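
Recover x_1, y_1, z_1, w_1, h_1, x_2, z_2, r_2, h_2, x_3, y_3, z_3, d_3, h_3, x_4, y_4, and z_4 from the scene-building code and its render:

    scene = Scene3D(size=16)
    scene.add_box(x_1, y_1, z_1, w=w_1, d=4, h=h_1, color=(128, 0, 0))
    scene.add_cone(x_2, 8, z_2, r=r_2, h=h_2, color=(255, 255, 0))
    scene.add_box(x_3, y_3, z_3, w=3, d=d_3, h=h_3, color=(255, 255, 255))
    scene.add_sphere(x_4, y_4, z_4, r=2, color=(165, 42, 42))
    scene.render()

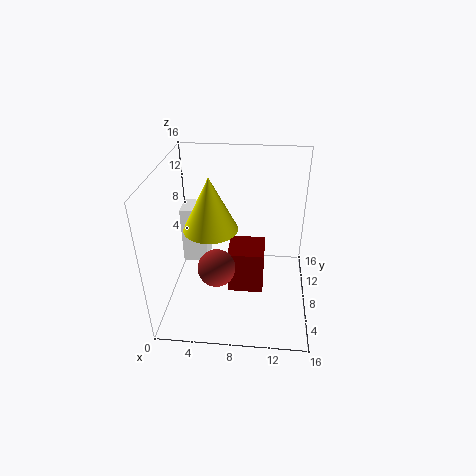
x_1 = 7, y_1 = 6, z_1 = 2, w_1 = 4, h_1 = 5, x_2 = 5, z_2 = 9, r_2 = 3, h_2 = 6, x_3 = 1, y_3 = 10, z_3 = 3, d_3 = 3, h_3 = 7, x_4 = 6, y_4 = 5, z_4 = 6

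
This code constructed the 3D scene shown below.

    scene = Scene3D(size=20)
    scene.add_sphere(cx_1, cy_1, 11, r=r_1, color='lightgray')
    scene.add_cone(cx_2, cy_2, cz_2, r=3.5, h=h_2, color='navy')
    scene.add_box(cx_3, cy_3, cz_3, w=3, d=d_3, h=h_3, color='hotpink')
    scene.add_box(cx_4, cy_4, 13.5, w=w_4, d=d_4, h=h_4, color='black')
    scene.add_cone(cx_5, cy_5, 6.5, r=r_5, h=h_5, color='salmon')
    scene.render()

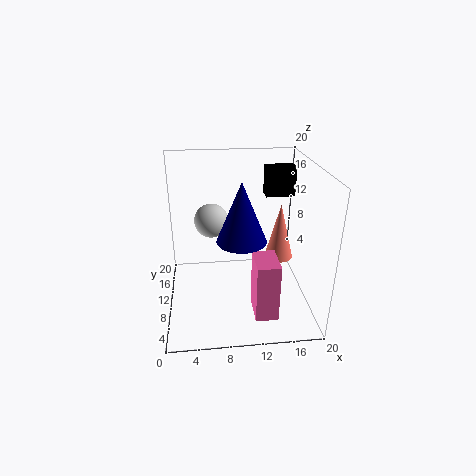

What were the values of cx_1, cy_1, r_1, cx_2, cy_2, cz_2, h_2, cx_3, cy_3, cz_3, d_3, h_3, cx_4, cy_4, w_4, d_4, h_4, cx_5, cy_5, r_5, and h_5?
cx_1 = 6.5
cy_1 = 14
r_1 = 2.5
cx_2 = 10.5
cy_2 = 10
cz_2 = 9.5
h_2 = 8.5
cx_3 = 11.5
cy_3 = 2.5
cz_3 = 1.5
d_3 = 4.5
h_3 = 8
cx_4 = 15
cy_4 = 16
w_4 = 4.5
d_4 = 2.5
h_4 = 4.5
cx_5 = 16
cy_5 = 10.5
r_5 = 2
h_5 = 8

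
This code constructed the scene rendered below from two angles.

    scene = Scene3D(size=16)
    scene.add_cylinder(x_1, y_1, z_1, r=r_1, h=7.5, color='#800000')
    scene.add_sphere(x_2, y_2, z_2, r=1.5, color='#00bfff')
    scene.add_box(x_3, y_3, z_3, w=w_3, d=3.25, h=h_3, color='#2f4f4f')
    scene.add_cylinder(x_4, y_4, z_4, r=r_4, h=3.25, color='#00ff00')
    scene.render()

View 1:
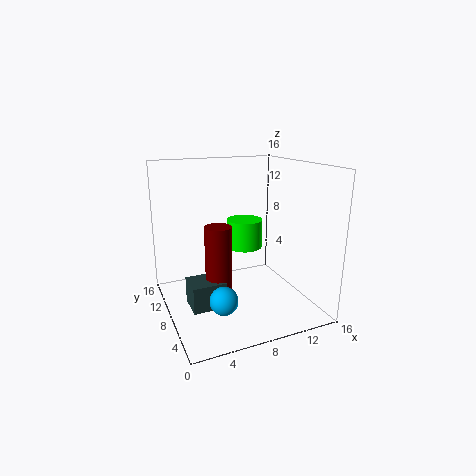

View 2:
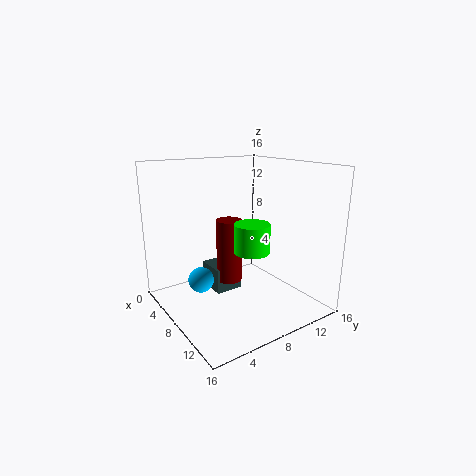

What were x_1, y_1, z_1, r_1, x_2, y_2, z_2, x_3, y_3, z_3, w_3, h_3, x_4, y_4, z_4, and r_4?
x_1 = 5.75; y_1 = 8.25; z_1 = 2; r_1 = 1.5; x_2 = 5; y_2 = 4.75; z_2 = 2.5; x_3 = 2.25; y_3 = 6.5; z_3 = 0.5; w_3 = 3.75; h_3 = 3; x_4 = 9.25; y_4 = 9; z_4 = 6.5; r_4 = 2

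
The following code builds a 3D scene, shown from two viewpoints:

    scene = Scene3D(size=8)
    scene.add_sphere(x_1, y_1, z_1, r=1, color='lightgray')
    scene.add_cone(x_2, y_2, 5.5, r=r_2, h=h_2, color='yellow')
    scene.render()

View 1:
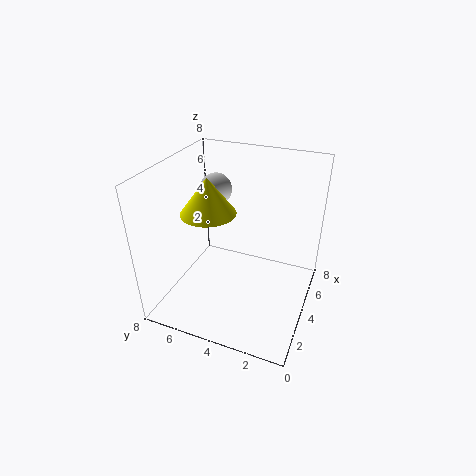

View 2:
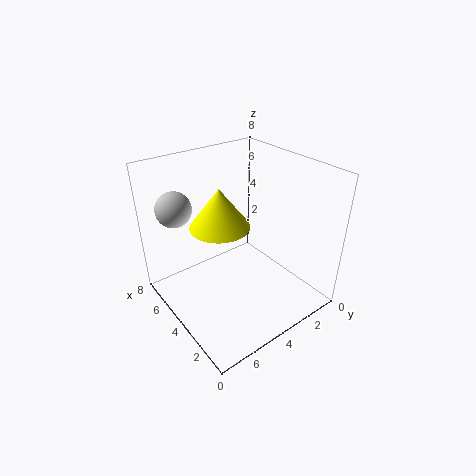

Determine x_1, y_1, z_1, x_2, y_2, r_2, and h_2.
x_1 = 6.5
y_1 = 6.5
z_1 = 5.5
x_2 = 3.5
y_2 = 5.5
r_2 = 1.5
h_2 = 2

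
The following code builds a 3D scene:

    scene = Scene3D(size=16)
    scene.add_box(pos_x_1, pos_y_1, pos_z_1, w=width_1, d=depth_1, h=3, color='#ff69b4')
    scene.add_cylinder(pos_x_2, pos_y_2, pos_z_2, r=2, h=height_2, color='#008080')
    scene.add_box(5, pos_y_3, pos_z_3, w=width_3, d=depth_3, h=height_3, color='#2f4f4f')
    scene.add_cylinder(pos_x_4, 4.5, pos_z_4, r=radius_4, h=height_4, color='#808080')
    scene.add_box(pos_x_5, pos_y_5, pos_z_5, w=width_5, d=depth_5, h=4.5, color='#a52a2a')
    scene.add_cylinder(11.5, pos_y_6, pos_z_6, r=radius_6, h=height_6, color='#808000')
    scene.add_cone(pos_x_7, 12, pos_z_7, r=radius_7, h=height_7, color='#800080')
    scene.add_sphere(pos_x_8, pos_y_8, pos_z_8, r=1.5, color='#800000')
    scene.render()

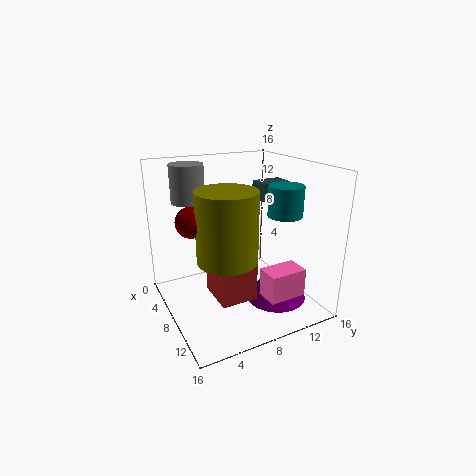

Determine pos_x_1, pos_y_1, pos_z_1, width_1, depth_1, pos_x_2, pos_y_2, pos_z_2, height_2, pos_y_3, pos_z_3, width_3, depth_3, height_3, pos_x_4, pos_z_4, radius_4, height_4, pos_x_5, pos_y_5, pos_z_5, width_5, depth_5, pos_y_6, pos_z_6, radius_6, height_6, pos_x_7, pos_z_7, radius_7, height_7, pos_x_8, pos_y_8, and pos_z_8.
pos_x_1 = 12; pos_y_1 = 8.5; pos_z_1 = 3; width_1 = 2.5; depth_1 = 4; pos_x_2 = 9; pos_y_2 = 13.5; pos_z_2 = 10; height_2 = 3.5; pos_y_3 = 11.5; pos_z_3 = 11.5; width_3 = 2.5; depth_3 = 3.5; height_3 = 2; pos_x_4 = 2; pos_z_4 = 11; radius_4 = 2; height_4 = 4.5; pos_x_5 = 7; pos_y_5 = 4.5; pos_z_5 = 2; width_5 = 4.5; depth_5 = 4; pos_y_6 = 5; pos_z_6 = 7.5; radius_6 = 3; height_6 = 7; pos_x_7 = 10; pos_z_7 = 0.5; radius_7 = 3.5; height_7 = 4; pos_x_8 = 10; pos_y_8 = 2; pos_z_8 = 11.5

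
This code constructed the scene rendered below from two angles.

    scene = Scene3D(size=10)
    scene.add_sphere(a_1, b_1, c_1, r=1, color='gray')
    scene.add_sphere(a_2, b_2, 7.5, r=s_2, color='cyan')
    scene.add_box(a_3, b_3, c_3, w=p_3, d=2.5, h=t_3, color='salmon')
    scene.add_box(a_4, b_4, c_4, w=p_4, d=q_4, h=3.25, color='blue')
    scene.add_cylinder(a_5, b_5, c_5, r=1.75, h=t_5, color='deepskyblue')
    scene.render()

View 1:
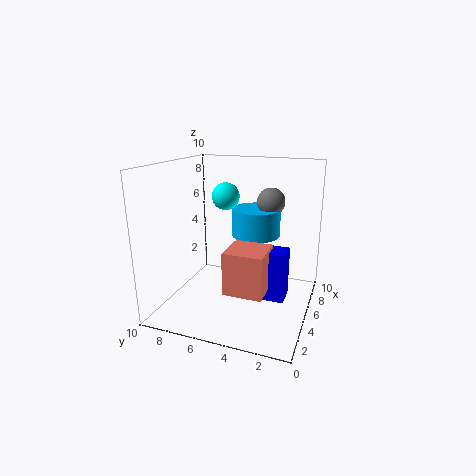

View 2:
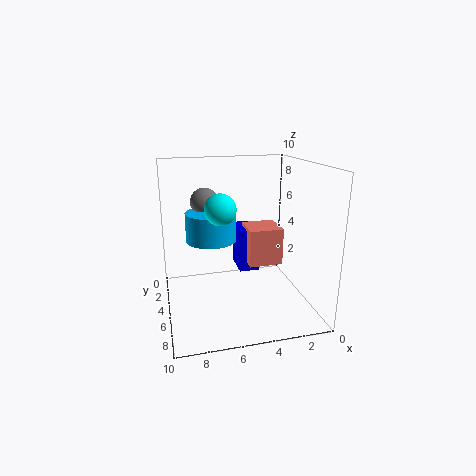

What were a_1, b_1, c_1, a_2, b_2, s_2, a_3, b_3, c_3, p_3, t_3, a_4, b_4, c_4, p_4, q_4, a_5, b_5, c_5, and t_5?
a_1 = 7; b_1 = 3.25; c_1 = 7.25; a_2 = 6.5; b_2 = 6.5; s_2 = 1; a_3 = 1.5; b_3 = 2.25; c_3 = 2.5; p_3 = 2.5; t_3 = 2.75; a_4 = 3; b_4 = 1.25; c_4 = 1.75; p_4 = 1.5; q_4 = 2.5; a_5 = 6.75; b_5 = 4.25; c_5 = 4.75; t_5 = 2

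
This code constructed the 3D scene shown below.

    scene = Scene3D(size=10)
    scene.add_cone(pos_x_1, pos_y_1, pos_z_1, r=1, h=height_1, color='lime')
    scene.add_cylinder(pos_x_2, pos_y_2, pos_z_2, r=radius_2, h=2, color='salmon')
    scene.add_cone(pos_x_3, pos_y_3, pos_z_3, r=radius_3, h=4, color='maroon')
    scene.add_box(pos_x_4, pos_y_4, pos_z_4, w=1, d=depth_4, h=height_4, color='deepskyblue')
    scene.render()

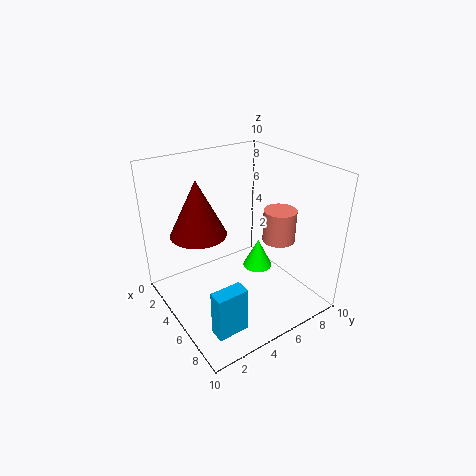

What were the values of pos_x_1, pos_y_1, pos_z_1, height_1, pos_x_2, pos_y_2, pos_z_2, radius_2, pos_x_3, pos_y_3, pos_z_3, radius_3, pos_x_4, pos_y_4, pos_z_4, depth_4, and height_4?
pos_x_1 = 6
pos_y_1 = 6
pos_z_1 = 3
height_1 = 2
pos_x_2 = 8
pos_y_2 = 6
pos_z_2 = 6
radius_2 = 1
pos_x_3 = 3
pos_y_3 = 3
pos_z_3 = 5
radius_3 = 2
pos_x_4 = 8
pos_y_4 = 1
pos_z_4 = 1
depth_4 = 2
height_4 = 3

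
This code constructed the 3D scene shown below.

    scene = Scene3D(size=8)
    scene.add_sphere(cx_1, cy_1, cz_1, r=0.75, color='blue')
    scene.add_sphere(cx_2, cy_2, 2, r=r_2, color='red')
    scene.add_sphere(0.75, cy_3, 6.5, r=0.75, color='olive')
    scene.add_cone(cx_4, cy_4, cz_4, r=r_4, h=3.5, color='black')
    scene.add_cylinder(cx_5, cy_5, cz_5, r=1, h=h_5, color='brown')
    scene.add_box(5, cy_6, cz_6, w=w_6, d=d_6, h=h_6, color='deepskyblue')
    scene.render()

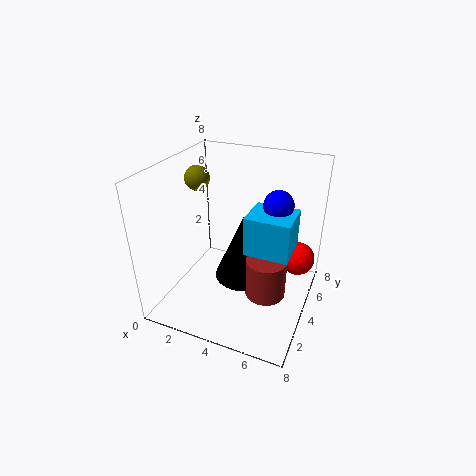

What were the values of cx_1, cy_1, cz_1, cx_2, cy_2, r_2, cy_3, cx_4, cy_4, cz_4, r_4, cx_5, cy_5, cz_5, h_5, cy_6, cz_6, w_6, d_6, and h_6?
cx_1 = 6.25, cy_1 = 3.75, cz_1 = 6.5, cx_2 = 7, cy_2 = 6.25, r_2 = 1, cy_3 = 5.5, cx_4 = 4.75, cy_4 = 3, cz_4 = 2.5, r_4 = 1.5, cx_5 = 6.25, cy_5 = 2.25, cz_5 = 2.25, h_5 = 2, cy_6 = 2.25, cz_6 = 4.25, w_6 = 2.25, d_6 = 2, h_6 = 2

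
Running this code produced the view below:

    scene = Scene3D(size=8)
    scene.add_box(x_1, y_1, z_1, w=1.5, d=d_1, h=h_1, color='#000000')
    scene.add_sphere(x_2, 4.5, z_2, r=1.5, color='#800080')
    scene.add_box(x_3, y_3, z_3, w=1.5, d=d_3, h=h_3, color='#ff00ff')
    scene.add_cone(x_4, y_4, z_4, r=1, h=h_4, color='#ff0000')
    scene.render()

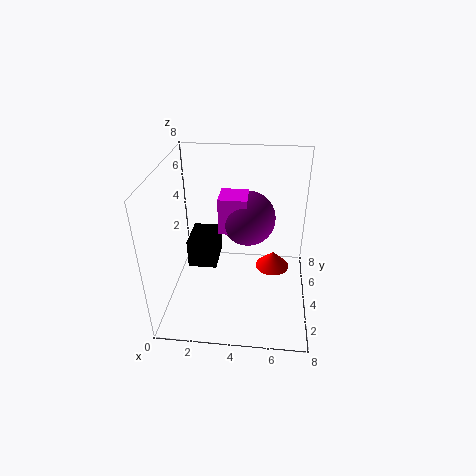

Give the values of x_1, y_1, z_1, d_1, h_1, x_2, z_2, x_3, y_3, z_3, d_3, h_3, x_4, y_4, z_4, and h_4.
x_1 = 1.5; y_1 = 2.5; z_1 = 3; d_1 = 2; h_1 = 1.5; x_2 = 4.5; z_2 = 5; x_3 = 3; y_3 = 3.5; z_3 = 4.5; d_3 = 1.5; h_3 = 2; x_4 = 6; y_4 = 5; z_4 = 1.5; h_4 = 1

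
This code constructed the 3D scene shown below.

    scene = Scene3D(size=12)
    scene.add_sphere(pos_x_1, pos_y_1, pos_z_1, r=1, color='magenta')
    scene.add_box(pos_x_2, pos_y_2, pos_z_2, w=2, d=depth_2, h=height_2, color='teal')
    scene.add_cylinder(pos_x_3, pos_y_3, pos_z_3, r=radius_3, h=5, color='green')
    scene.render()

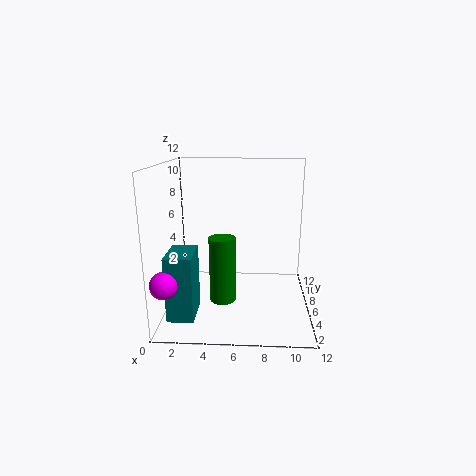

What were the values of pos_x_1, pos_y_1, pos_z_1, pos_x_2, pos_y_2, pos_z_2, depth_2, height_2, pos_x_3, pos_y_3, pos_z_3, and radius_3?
pos_x_1 = 1, pos_y_1 = 1, pos_z_1 = 4, pos_x_2 = 1, pos_y_2 = 1, pos_z_2 = 1, depth_2 = 3, height_2 = 5, pos_x_3 = 5, pos_y_3 = 3, pos_z_3 = 2, radius_3 = 1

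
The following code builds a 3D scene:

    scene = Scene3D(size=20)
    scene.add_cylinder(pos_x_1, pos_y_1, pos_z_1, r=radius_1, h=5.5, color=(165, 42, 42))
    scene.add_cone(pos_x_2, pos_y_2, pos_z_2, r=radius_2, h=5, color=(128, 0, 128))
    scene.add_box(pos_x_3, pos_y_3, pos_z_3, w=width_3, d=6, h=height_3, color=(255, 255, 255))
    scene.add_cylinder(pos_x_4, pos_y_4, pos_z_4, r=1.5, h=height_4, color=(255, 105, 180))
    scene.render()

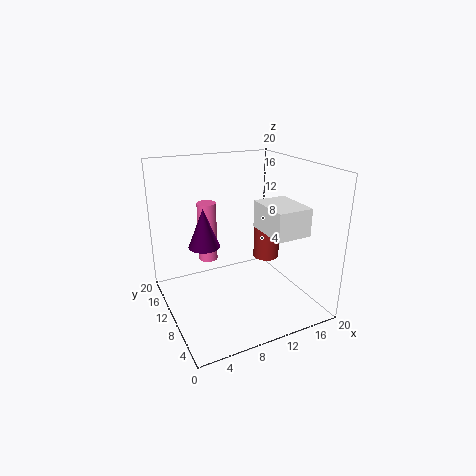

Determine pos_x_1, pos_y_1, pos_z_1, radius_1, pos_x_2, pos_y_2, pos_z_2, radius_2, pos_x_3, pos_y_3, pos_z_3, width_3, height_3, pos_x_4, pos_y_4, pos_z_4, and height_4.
pos_x_1 = 16.5; pos_y_1 = 13; pos_z_1 = 4.5; radius_1 = 2; pos_x_2 = 4.5; pos_y_2 = 8.5; pos_z_2 = 10.5; radius_2 = 2; pos_x_3 = 11; pos_y_3 = 1.5; pos_z_3 = 12.5; width_3 = 4.5; height_3 = 3.5; pos_x_4 = 8.5; pos_y_4 = 18; pos_z_4 = 3.5; height_4 = 9.5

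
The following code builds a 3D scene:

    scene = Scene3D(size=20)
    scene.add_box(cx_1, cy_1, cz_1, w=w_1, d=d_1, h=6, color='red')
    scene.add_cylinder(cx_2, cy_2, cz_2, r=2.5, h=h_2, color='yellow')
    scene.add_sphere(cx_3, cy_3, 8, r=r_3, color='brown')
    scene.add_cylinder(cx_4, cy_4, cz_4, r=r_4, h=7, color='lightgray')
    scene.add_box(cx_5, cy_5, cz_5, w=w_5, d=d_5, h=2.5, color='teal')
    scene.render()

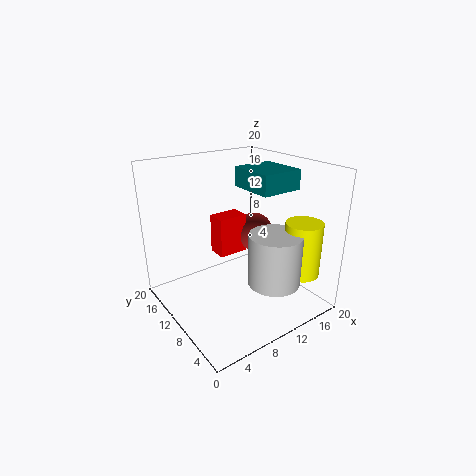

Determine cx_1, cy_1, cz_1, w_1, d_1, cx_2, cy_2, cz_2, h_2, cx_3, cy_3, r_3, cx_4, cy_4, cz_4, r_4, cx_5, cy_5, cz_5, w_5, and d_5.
cx_1 = 9.5, cy_1 = 13.5, cz_1 = 5.5, w_1 = 4.5, d_1 = 3, cx_2 = 16, cy_2 = 3.5, cz_2 = 5.5, h_2 = 7.5, cx_3 = 16, cy_3 = 14, r_3 = 3, cx_4 = 12, cy_4 = 4.5, cz_4 = 5, r_4 = 3.5, cx_5 = 9.5, cy_5 = 4, cz_5 = 17.5, w_5 = 5.5, d_5 = 6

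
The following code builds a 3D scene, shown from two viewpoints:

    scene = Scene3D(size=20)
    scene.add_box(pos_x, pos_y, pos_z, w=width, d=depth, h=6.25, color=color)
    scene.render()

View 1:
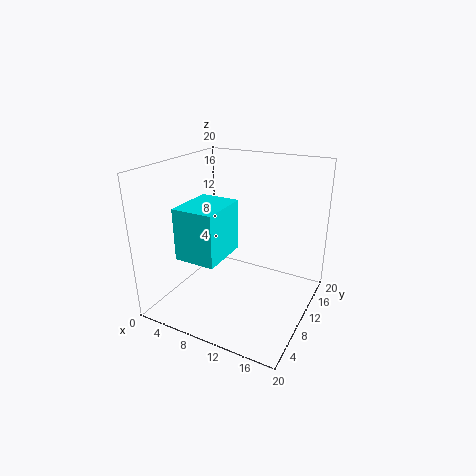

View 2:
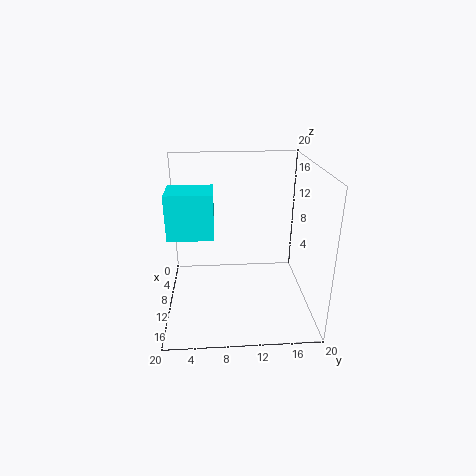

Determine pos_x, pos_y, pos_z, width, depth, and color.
pos_x = 6.75; pos_y = 0.5; pos_z = 10.5; width = 5; depth = 6.25; color = 'cyan'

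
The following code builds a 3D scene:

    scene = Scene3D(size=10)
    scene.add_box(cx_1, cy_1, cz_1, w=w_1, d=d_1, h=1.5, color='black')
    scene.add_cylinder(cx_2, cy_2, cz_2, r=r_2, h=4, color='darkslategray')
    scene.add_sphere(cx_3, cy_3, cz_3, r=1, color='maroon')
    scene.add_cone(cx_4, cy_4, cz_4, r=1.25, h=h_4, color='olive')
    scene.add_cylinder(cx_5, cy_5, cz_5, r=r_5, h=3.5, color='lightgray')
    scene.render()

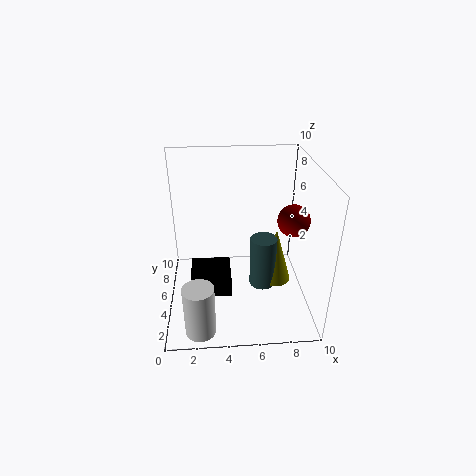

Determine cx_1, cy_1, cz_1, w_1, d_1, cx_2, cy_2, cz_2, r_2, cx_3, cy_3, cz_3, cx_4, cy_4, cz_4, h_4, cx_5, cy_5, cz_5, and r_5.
cx_1 = 1.5
cy_1 = 4.5
cz_1 = 0.25
w_1 = 3
d_1 = 3
cx_2 = 7
cy_2 = 6
cz_2 = 0.25
r_2 = 1
cx_3 = 8.25
cy_3 = 3
cz_3 = 7.25
cx_4 = 8
cy_4 = 6.25
cz_4 = 0.5
h_4 = 4.25
cx_5 = 2.25
cy_5 = 1.25
cz_5 = 0.25
r_5 = 1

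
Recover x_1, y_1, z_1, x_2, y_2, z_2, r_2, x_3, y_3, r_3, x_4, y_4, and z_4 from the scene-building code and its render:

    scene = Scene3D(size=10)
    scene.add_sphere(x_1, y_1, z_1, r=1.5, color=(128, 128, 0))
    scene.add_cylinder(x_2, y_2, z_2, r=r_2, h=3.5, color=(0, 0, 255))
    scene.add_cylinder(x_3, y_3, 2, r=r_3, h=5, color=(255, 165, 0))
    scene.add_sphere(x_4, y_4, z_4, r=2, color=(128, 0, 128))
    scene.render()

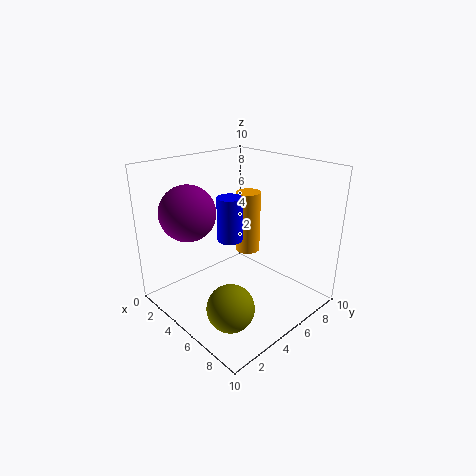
x_1 = 7.5; y_1 = 2; z_1 = 2; x_2 = 2.5; y_2 = 6.5; z_2 = 3.5; r_2 = 1; x_3 = 2.5; y_3 = 8.5; r_3 = 1; x_4 = 2; y_4 = 3; z_4 = 6.5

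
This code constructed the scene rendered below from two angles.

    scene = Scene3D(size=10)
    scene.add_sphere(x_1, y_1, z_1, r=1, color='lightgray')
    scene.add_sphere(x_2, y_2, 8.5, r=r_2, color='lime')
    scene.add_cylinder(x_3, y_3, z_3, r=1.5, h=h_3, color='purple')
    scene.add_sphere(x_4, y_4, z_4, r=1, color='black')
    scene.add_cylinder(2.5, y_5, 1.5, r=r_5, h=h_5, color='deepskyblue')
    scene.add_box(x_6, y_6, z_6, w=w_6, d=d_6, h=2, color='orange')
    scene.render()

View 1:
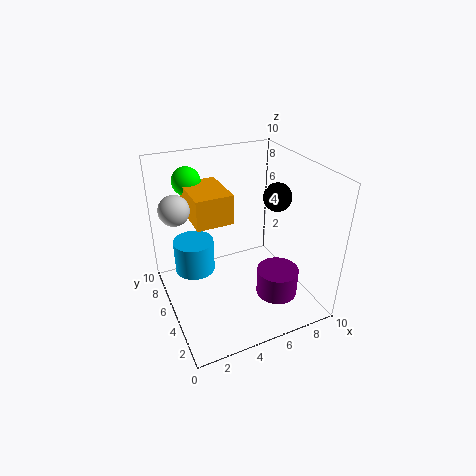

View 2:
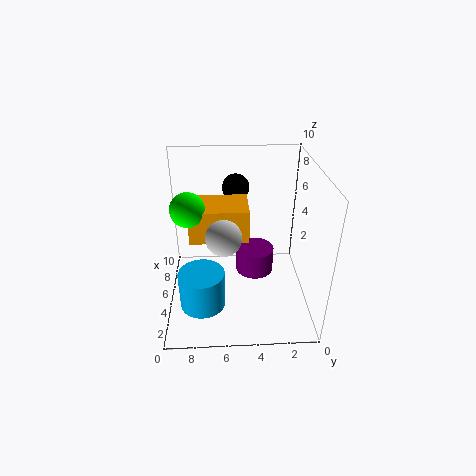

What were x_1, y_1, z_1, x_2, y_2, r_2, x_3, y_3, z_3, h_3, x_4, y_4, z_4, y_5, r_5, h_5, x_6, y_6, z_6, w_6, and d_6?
x_1 = 1, y_1 = 6, z_1 = 7.5, x_2 = 2.5, y_2 = 8, r_2 = 1, x_3 = 7.5, y_3 = 3.5, z_3 = 0.5, h_3 = 2, x_4 = 8, y_4 = 5, z_4 = 7.5, y_5 = 7.5, r_5 = 1.5, h_5 = 2.5, x_6 = 2, y_6 = 4.5, z_6 = 6.5, w_6 = 2.5, d_6 = 3.5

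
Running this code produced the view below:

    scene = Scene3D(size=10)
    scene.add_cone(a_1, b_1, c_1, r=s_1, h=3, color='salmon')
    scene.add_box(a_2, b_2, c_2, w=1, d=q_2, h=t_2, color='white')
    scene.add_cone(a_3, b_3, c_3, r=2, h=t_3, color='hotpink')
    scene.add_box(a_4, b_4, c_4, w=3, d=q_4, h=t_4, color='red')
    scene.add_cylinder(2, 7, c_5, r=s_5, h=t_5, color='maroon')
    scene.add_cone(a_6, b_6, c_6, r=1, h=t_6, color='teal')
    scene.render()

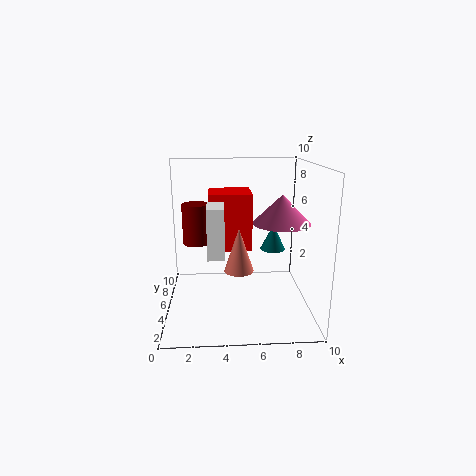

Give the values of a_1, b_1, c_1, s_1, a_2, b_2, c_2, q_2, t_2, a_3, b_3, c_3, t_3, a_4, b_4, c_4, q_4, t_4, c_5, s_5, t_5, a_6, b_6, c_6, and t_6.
a_1 = 5; b_1 = 4; c_1 = 3; s_1 = 1; a_2 = 3; b_2 = 1; c_2 = 5; q_2 = 2; t_2 = 3; a_3 = 8; b_3 = 5; c_3 = 6; t_3 = 2; a_4 = 3; b_4 = 5; c_4 = 4; q_4 = 3; t_4 = 4; c_5 = 4; s_5 = 1; t_5 = 3; a_6 = 8; b_6 = 8; c_6 = 3; t_6 = 2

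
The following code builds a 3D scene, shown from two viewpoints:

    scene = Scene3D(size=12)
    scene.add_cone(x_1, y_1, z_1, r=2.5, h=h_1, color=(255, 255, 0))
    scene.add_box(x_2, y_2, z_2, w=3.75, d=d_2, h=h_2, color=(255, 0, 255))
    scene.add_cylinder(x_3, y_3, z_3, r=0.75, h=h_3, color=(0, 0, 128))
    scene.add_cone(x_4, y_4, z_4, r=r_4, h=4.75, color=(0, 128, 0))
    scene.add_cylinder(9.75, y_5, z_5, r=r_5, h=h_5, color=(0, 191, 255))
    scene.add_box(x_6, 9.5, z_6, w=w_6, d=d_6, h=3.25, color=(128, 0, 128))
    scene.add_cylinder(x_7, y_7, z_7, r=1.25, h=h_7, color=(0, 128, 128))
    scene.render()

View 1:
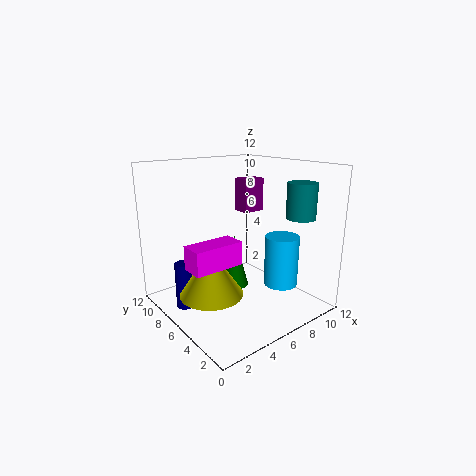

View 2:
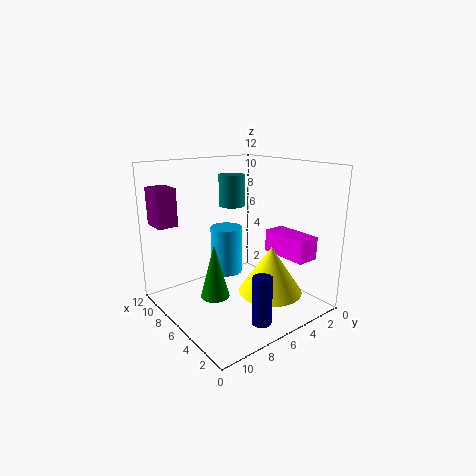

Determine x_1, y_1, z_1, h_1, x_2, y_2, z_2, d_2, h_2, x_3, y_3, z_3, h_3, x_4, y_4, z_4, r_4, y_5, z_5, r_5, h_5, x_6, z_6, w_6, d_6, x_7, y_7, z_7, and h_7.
x_1 = 2.75
y_1 = 5.25
z_1 = 2.25
h_1 = 3.75
x_2 = 0.25
y_2 = 3
z_2 = 5.25
d_2 = 1.75
h_2 = 1.75
x_3 = 1.5
y_3 = 7.25
z_3 = 0.75
h_3 = 3.75
x_4 = 7
y_4 = 7.75
z_4 = 0.75
r_4 = 1.25
y_5 = 4.5
z_5 = 1.25
r_5 = 1.5
h_5 = 4.5
x_6 = 9.75
z_6 = 6.75
w_6 = 2.25
d_6 = 1.75
x_7 = 10.5
y_7 = 3.25
z_7 = 7.5
h_7 = 3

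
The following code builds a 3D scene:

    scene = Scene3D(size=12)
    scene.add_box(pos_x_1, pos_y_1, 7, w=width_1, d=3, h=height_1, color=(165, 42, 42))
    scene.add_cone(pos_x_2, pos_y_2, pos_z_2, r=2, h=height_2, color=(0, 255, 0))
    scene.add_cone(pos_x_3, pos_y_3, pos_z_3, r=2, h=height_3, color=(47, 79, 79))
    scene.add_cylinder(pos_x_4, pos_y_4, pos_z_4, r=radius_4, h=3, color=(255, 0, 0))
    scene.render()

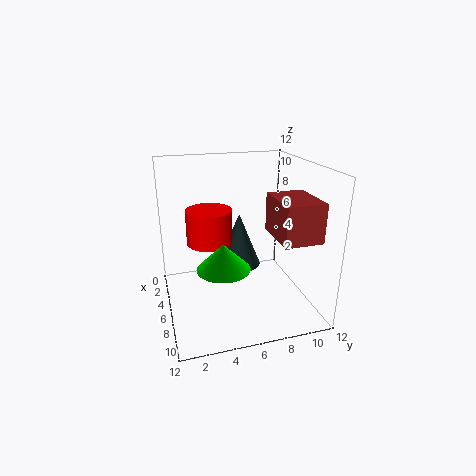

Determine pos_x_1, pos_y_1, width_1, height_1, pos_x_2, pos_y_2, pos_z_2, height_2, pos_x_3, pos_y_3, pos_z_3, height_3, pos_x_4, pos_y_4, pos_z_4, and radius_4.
pos_x_1 = 7, pos_y_1 = 8, width_1 = 4, height_1 = 3, pos_x_2 = 9, pos_y_2 = 4, pos_z_2 = 5, height_2 = 2, pos_x_3 = 3, pos_y_3 = 7, pos_z_3 = 2, height_3 = 5, pos_x_4 = 4, pos_y_4 = 4, pos_z_4 = 5, radius_4 = 2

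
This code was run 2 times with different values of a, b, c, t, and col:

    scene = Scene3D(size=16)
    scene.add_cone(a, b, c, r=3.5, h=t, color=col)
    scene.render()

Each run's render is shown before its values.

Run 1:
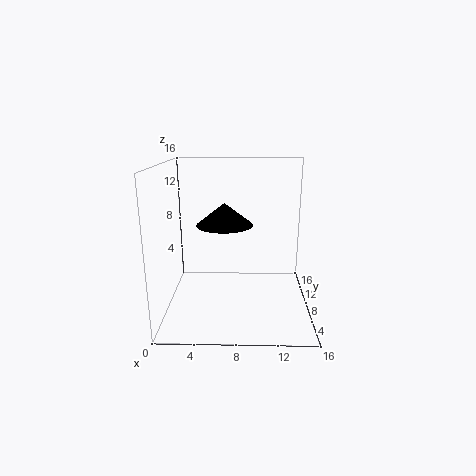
a = 6.25, b = 12.25, c = 8.25, t = 2.75, col = 'black'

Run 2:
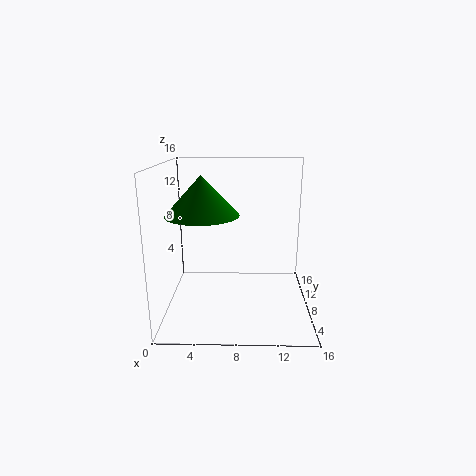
a = 4.75, b = 3.5, c = 11.75, t = 3.75, col = 'green'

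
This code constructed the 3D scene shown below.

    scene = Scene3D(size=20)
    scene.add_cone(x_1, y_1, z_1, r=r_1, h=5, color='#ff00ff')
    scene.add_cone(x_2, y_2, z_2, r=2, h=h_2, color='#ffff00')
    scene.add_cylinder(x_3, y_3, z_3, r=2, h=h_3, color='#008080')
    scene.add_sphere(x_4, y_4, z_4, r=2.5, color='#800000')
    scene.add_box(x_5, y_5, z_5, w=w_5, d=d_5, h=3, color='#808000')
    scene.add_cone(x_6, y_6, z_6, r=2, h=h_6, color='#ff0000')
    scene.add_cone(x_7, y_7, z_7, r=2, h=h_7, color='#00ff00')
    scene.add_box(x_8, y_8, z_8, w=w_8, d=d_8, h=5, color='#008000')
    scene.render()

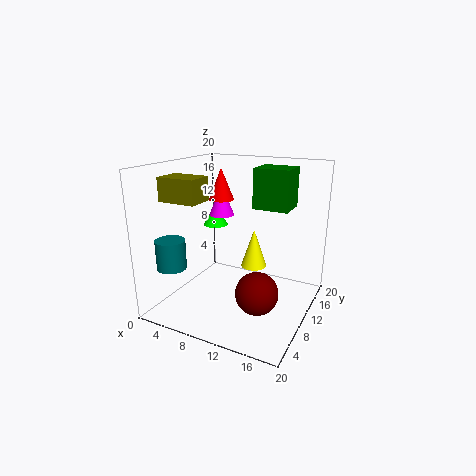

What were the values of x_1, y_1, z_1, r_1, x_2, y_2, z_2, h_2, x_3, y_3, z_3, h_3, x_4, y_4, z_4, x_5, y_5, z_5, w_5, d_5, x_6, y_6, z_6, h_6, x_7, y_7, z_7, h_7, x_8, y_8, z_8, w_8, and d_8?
x_1 = 4
y_1 = 16
z_1 = 11
r_1 = 2
x_2 = 10
y_2 = 15.5
z_2 = 3.5
h_2 = 6
x_3 = 3
y_3 = 4
z_3 = 6.5
h_3 = 4
x_4 = 16
y_4 = 3
z_4 = 6.5
x_5 = 3
y_5 = 2.5
z_5 = 16
w_5 = 5
d_5 = 3.5
x_6 = 4
y_6 = 16
z_6 = 13.5
h_6 = 5
x_7 = 2.5
y_7 = 16.5
z_7 = 9
h_7 = 3.5
x_8 = 13
y_8 = 8
z_8 = 15
w_8 = 4.5
d_8 = 4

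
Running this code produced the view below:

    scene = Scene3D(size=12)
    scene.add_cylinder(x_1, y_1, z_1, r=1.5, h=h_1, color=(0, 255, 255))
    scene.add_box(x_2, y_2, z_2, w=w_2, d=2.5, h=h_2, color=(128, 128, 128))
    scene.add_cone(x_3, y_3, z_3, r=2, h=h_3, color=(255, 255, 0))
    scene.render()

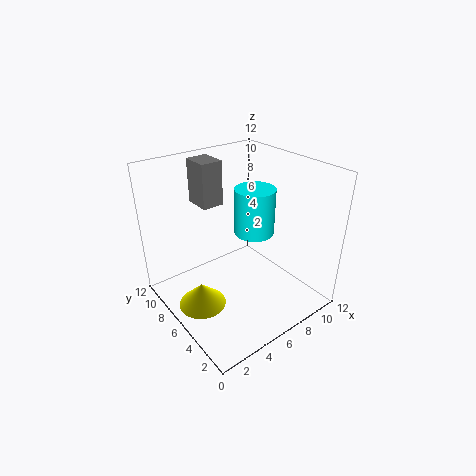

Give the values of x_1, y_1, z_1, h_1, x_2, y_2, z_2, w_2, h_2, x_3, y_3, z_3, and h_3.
x_1 = 6
y_1 = 4
z_1 = 7.5
h_1 = 3.5
x_2 = 5
y_2 = 9.5
z_2 = 7.5
w_2 = 2
h_2 = 4
x_3 = 2.5
y_3 = 6.5
z_3 = 0.5
h_3 = 2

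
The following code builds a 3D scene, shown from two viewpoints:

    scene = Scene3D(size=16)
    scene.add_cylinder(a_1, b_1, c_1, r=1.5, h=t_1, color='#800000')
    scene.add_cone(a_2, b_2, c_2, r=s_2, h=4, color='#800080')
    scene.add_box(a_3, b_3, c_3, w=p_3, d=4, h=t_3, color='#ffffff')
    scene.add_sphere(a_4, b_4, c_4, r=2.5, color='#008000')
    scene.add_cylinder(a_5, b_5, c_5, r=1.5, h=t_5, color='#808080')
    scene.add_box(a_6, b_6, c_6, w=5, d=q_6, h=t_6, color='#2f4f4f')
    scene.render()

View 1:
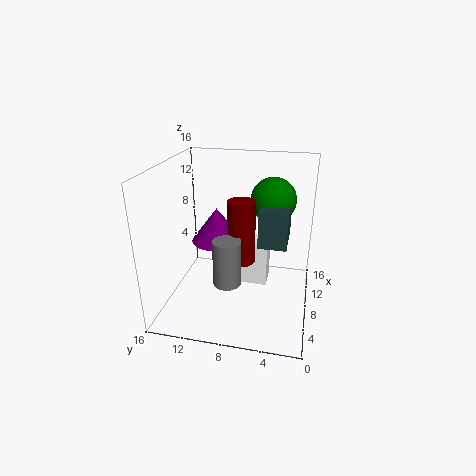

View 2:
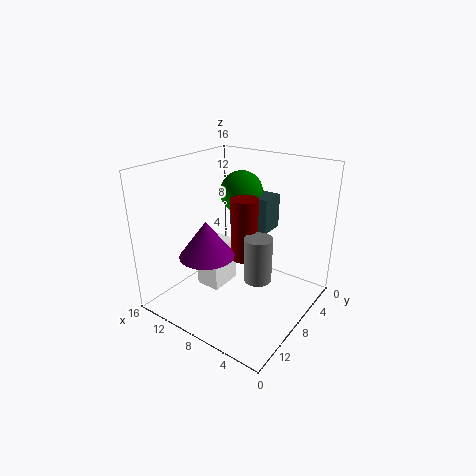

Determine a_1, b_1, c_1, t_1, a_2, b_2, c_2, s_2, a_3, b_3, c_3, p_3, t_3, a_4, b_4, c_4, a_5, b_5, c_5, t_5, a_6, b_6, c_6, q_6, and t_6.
a_1 = 7.5, b_1 = 7.5, c_1 = 5.5, t_1 = 7, a_2 = 10, b_2 = 11, c_2 = 6.5, s_2 = 3, a_3 = 10.5, b_3 = 5, c_3 = 0.5, p_3 = 3, t_3 = 5.5, a_4 = 10, b_4 = 4.5, c_4 = 12, a_5 = 5, b_5 = 8.5, c_5 = 4, t_5 = 5, a_6 = 6, b_6 = 2.5, c_6 = 8, q_6 = 3, t_6 = 4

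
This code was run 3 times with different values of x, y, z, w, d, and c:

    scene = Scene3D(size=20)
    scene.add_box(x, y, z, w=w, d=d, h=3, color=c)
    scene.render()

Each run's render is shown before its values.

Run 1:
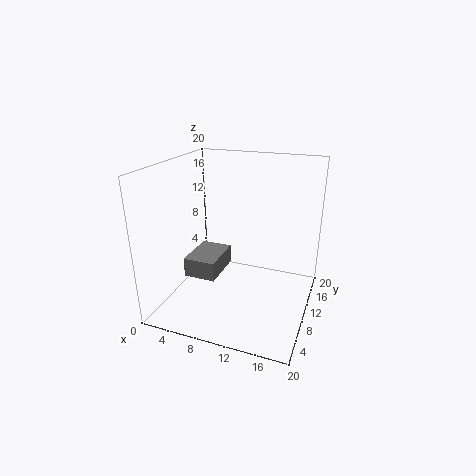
x = 1
y = 10
z = 2
w = 5
d = 7
c = 'gray'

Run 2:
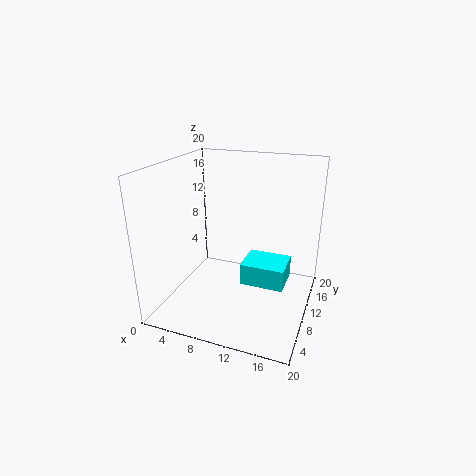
x = 11
y = 8
z = 4
w = 6
d = 5
c = 'cyan'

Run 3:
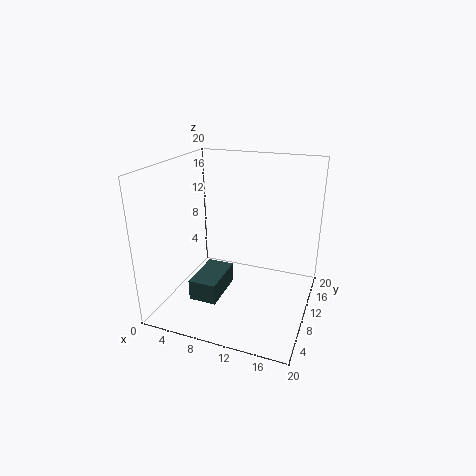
x = 4
y = 6
z = 1
w = 4
d = 7
c = 'darkslategray'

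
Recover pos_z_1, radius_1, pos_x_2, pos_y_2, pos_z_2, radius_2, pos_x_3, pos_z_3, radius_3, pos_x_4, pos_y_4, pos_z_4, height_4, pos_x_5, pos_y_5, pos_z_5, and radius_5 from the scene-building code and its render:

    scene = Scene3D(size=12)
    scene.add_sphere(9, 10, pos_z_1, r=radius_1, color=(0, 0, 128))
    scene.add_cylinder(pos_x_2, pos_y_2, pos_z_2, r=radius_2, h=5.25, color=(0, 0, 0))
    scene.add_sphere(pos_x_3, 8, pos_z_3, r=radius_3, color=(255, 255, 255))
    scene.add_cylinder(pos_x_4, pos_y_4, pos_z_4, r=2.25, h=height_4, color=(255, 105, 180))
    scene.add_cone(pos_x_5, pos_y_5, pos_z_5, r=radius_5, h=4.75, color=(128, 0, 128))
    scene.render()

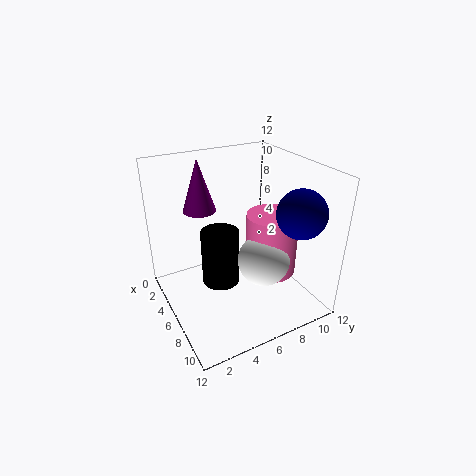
pos_z_1 = 8.5
radius_1 = 2
pos_x_2 = 3.5
pos_y_2 = 5.5
pos_z_2 = 0.25
radius_2 = 1.75
pos_x_3 = 7
pos_z_3 = 3.75
radius_3 = 2.25
pos_x_4 = 6.25
pos_y_4 = 9.25
pos_z_4 = 2
height_4 = 5.5
pos_x_5 = 1.5
pos_y_5 = 4.5
pos_z_5 = 7
radius_5 = 1.5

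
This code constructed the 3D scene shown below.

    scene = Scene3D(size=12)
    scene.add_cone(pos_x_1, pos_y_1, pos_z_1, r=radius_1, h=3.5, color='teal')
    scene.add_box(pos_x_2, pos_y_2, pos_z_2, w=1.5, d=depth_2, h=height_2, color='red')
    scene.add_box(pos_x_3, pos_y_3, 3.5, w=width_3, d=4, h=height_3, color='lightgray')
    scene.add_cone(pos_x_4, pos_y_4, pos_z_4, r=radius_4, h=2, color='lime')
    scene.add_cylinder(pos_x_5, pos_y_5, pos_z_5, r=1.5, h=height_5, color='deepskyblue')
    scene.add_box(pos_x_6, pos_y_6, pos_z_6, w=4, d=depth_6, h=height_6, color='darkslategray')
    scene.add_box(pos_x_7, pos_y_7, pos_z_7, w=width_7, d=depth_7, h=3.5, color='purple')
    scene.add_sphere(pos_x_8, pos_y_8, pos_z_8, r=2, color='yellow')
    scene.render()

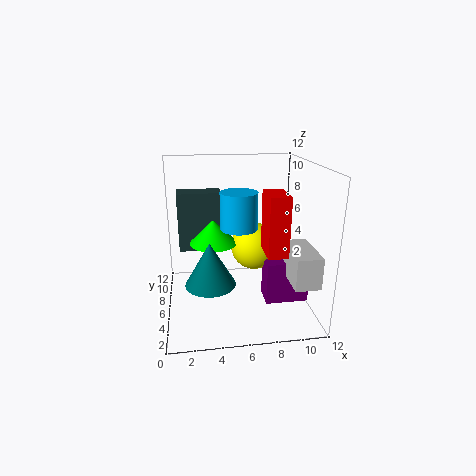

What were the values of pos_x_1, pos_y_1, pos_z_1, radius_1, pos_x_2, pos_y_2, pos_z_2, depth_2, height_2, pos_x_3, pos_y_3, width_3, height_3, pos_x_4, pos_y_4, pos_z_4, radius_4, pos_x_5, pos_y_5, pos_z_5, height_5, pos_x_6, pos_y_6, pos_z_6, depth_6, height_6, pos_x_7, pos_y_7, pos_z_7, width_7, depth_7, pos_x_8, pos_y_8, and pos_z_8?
pos_x_1 = 3.5
pos_y_1 = 4
pos_z_1 = 3
radius_1 = 2
pos_x_2 = 7.5
pos_y_2 = 1.5
pos_z_2 = 6
depth_2 = 2.5
height_2 = 4.5
pos_x_3 = 9.5
pos_y_3 = 1
width_3 = 2
height_3 = 2.5
pos_x_4 = 4
pos_y_4 = 6.5
pos_z_4 = 5.5
radius_4 = 2
pos_x_5 = 6
pos_y_5 = 5.5
pos_z_5 = 7
height_5 = 3
pos_x_6 = 1
pos_y_6 = 9.5
pos_z_6 = 3.5
depth_6 = 2
height_6 = 5.5
pos_x_7 = 8
pos_y_7 = 3.5
pos_z_7 = 1
width_7 = 3.5
depth_7 = 2
pos_x_8 = 7.5
pos_y_8 = 6.5
pos_z_8 = 5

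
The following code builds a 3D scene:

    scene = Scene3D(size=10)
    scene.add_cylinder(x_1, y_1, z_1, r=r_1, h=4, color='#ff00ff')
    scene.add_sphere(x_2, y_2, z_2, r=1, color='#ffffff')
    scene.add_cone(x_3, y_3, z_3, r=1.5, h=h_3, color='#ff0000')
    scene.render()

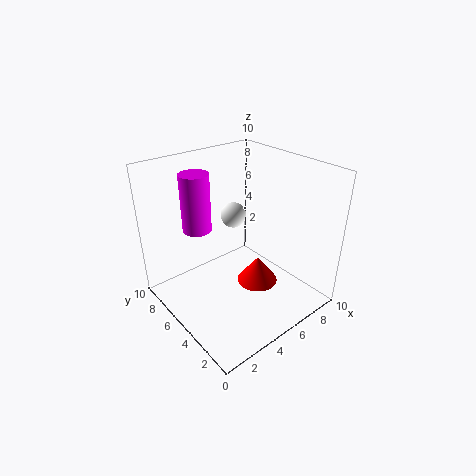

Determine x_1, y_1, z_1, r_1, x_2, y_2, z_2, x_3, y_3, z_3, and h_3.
x_1 = 3
y_1 = 7
z_1 = 5.5
r_1 = 1
x_2 = 7
y_2 = 8
z_2 = 5
x_3 = 6.5
y_3 = 4.5
z_3 = 1
h_3 = 2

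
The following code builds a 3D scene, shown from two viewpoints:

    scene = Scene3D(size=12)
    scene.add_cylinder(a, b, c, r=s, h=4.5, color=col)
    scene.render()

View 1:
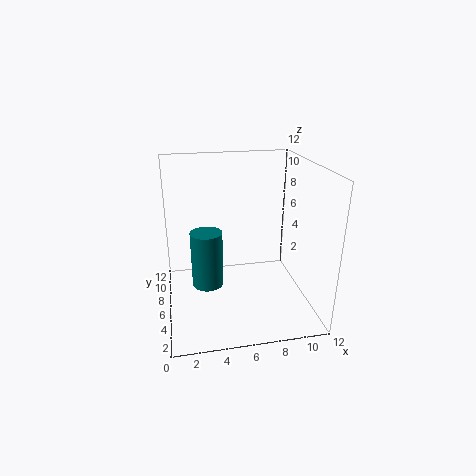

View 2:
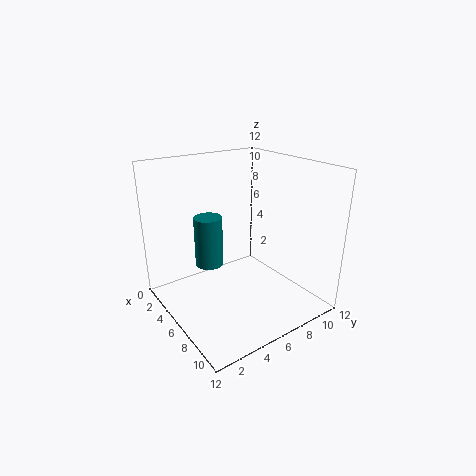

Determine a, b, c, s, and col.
a = 3.25, b = 4.75, c = 2.75, s = 1.25, col = 'teal'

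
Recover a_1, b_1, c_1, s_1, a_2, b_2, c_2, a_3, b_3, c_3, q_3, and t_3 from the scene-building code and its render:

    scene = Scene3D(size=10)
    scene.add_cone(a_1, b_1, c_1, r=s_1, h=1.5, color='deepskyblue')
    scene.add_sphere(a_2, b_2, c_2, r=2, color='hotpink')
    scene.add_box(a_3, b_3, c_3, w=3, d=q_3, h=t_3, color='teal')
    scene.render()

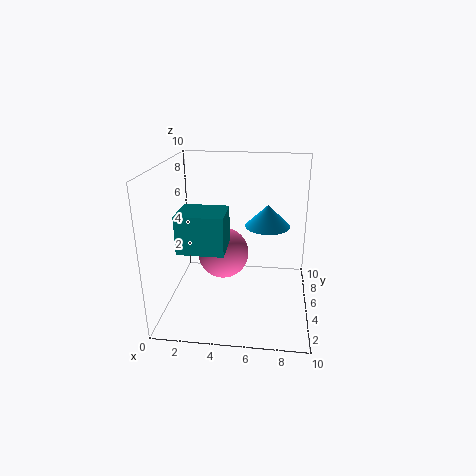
a_1 = 7, b_1 = 5, c_1 = 6, s_1 = 1.5, a_2 = 3.5, b_2 = 7.5, c_2 = 2.5, a_3 = 1.5, b_3 = 2, c_3 = 5, q_3 = 2.5, t_3 = 2.5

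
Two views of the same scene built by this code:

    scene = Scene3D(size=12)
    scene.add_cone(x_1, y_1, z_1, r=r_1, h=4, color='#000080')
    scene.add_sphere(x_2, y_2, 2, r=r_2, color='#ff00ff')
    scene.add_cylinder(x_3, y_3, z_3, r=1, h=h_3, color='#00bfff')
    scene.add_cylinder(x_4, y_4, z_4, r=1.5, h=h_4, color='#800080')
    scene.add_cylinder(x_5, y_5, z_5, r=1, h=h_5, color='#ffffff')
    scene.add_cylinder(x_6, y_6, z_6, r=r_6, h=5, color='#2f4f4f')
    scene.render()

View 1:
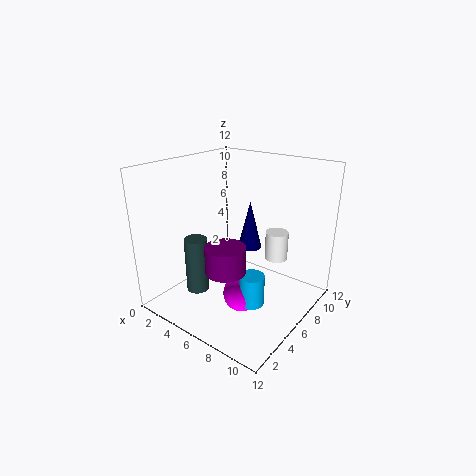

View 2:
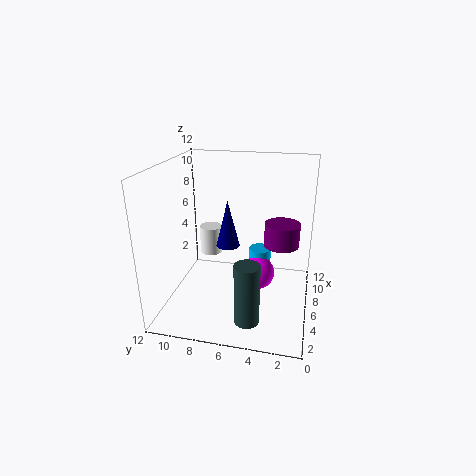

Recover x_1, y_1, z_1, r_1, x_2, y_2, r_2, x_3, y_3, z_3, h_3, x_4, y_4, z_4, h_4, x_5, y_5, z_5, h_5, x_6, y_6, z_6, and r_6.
x_1 = 6.5
y_1 = 7
z_1 = 5
r_1 = 1
x_2 = 7.5
y_2 = 4.5
r_2 = 1.5
x_3 = 8.5
y_3 = 4.5
z_3 = 1.5
h_3 = 2.5
x_4 = 7.5
y_4 = 2.5
z_4 = 5
h_4 = 2
x_5 = 8
y_5 = 9
z_5 = 3.5
h_5 = 2.5
x_6 = 2.5
y_6 = 4.5
z_6 = 0.5
r_6 = 1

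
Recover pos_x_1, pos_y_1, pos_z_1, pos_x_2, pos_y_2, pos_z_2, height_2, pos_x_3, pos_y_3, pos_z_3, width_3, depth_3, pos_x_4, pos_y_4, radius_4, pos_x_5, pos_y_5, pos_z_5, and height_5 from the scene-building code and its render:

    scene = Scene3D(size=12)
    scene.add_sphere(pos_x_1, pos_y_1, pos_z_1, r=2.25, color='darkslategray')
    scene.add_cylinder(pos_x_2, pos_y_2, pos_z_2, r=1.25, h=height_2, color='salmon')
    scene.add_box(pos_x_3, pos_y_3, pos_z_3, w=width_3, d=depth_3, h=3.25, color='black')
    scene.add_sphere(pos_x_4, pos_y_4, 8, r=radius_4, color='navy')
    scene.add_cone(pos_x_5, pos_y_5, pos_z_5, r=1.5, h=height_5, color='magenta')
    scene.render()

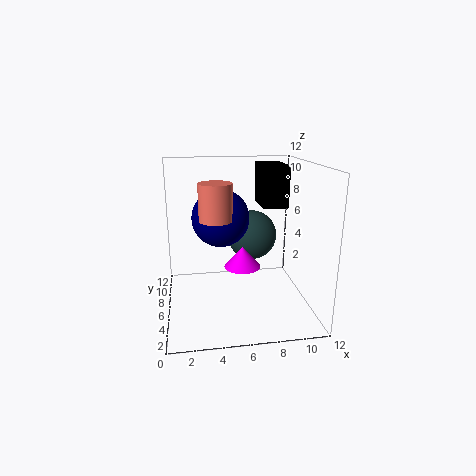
pos_x_1 = 7.75
pos_y_1 = 8.75
pos_z_1 = 5.25
pos_x_2 = 4
pos_y_2 = 3.75
pos_z_2 = 8.25
height_2 = 2.75
pos_x_3 = 7.75
pos_y_3 = 4.5
pos_z_3 = 8.75
width_3 = 2
depth_3 = 3.25
pos_x_4 = 4.5
pos_y_4 = 5.25
radius_4 = 2.25
pos_x_5 = 6.25
pos_y_5 = 5.25
pos_z_5 = 3.75
height_5 = 1.75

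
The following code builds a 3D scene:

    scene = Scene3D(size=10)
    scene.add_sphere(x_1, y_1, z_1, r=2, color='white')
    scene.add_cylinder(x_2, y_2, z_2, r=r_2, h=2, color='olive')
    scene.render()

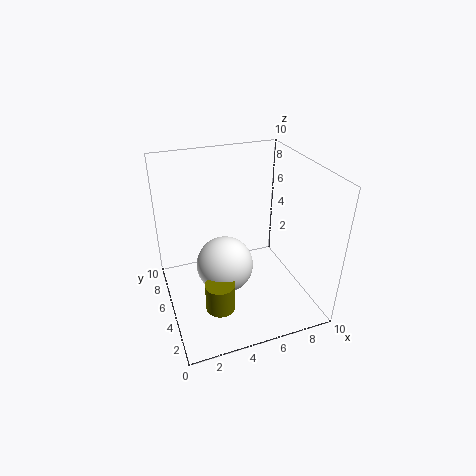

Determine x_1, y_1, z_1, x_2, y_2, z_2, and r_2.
x_1 = 4; y_1 = 5; z_1 = 3; x_2 = 3; y_2 = 3; z_2 = 1; r_2 = 1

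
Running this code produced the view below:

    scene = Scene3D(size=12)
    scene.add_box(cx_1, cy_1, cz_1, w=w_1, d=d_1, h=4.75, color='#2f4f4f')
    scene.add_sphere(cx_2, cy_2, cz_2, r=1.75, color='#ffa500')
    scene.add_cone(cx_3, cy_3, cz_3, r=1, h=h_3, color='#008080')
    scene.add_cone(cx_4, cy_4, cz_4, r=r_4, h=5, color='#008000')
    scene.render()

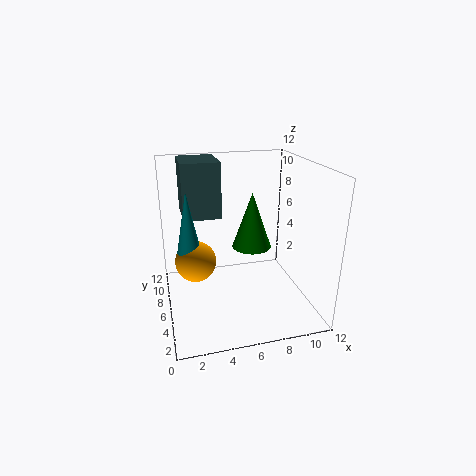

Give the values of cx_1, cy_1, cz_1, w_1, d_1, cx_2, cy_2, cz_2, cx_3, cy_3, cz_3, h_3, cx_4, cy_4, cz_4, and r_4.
cx_1 = 1.75, cy_1 = 7.5, cz_1 = 7.25, w_1 = 3.25, d_1 = 4, cx_2 = 2.5, cy_2 = 7, cz_2 = 3.75, cx_3 = 2, cy_3 = 7, cz_3 = 4.75, h_3 = 5.25, cx_4 = 7.75, cy_4 = 7.75, cz_4 = 4.25, r_4 = 1.75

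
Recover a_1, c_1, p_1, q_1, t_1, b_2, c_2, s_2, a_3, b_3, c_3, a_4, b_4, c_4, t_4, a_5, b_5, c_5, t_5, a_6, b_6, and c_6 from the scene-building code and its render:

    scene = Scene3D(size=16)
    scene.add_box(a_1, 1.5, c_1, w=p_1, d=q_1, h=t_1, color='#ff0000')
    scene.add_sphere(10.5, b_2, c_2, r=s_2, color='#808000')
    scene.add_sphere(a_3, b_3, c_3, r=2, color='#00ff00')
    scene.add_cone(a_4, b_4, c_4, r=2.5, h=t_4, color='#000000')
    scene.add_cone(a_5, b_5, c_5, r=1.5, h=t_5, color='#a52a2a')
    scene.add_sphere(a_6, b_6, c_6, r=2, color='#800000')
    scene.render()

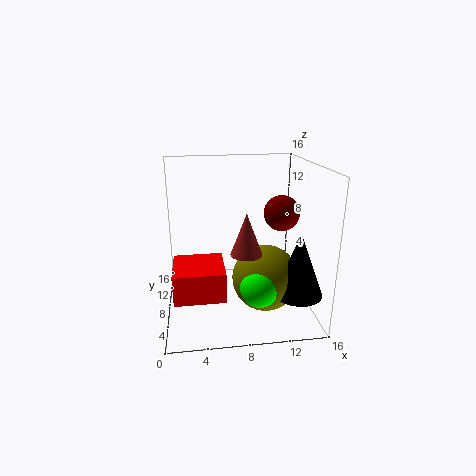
a_1 = 1; c_1 = 4; p_1 = 5; q_1 = 5; t_1 = 3; b_2 = 5; c_2 = 4.5; s_2 = 3.5; a_3 = 9.5; b_3 = 3; c_3 = 4.5; a_4 = 13.5; b_4 = 3; c_4 = 3.5; t_4 = 6.5; a_5 = 8; b_5 = 2.5; c_5 = 8.5; t_5 = 4; a_6 = 13; b_6 = 8.5; c_6 = 10.5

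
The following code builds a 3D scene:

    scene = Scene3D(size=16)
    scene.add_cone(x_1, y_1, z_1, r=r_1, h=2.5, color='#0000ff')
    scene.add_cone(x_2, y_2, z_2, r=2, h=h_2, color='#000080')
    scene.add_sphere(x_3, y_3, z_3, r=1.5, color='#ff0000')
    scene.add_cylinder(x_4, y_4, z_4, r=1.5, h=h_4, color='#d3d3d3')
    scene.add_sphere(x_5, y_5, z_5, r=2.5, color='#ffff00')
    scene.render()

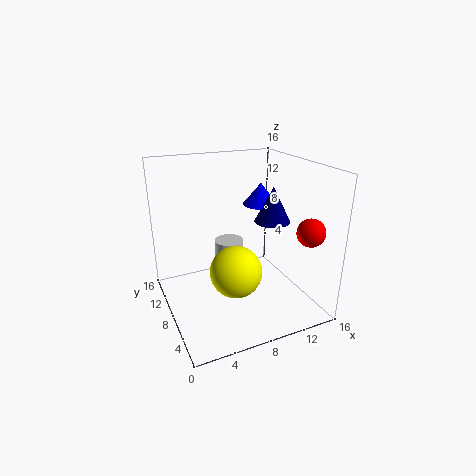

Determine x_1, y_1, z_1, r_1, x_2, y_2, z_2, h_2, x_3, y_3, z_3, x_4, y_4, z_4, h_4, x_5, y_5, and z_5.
x_1 = 11.5
y_1 = 9.5
z_1 = 11
r_1 = 2
x_2 = 12
y_2 = 7.5
z_2 = 9.5
h_2 = 4
x_3 = 14
y_3 = 3
z_3 = 9.5
x_4 = 6.5
y_4 = 7
z_4 = 6
h_4 = 2.5
x_5 = 5.5
y_5 = 3
z_5 = 7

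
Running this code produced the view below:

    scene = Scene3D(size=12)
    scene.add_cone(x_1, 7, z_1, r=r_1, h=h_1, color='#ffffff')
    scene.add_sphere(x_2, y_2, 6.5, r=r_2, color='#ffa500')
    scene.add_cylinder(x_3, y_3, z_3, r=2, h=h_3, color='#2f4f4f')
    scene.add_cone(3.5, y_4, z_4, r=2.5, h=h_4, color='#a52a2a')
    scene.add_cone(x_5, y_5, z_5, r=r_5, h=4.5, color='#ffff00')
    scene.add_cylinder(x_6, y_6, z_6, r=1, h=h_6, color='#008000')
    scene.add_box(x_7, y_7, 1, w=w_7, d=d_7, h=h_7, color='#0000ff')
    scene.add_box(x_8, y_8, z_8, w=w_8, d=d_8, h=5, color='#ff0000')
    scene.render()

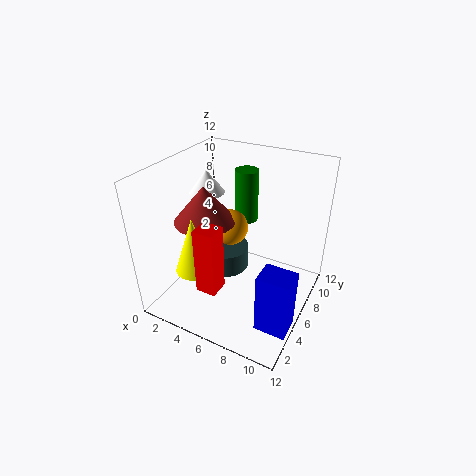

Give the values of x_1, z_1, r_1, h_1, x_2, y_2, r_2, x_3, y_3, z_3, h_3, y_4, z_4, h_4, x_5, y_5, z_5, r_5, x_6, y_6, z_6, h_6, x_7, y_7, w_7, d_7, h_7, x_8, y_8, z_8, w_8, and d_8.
x_1 = 2.5
z_1 = 9
r_1 = 1.5
h_1 = 2
x_2 = 5
y_2 = 6.5
r_2 = 1.5
x_3 = 4.5
y_3 = 6.5
z_3 = 2.5
h_3 = 2
y_4 = 5
z_4 = 7.5
h_4 = 3
x_5 = 4
y_5 = 2.5
z_5 = 4.5
r_5 = 1.5
x_6 = 5.5
y_6 = 8.5
z_6 = 6.5
h_6 = 4.5
x_7 = 9.5
y_7 = 2
w_7 = 2.5
d_7 = 2
h_7 = 5
x_8 = 5.5
y_8 = 0.5
z_8 = 4.5
w_8 = 1.5
d_8 = 1.5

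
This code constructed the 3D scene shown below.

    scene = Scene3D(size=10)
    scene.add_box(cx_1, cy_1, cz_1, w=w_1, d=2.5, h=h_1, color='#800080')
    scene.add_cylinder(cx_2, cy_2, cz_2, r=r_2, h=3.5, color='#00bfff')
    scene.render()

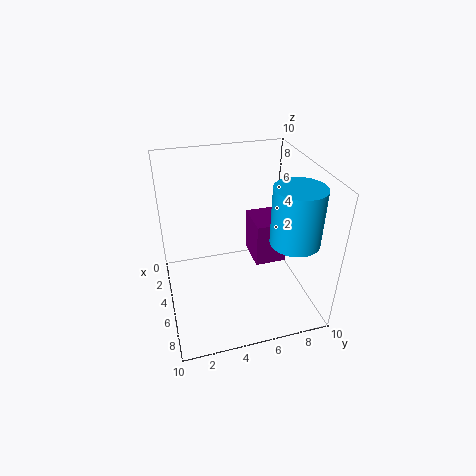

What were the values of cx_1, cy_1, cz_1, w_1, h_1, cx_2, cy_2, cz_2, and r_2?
cx_1 = 0.5; cy_1 = 7; cz_1 = 1; w_1 = 3; h_1 = 3.5; cx_2 = 8.5; cy_2 = 7.5; cz_2 = 6.5; r_2 = 1.5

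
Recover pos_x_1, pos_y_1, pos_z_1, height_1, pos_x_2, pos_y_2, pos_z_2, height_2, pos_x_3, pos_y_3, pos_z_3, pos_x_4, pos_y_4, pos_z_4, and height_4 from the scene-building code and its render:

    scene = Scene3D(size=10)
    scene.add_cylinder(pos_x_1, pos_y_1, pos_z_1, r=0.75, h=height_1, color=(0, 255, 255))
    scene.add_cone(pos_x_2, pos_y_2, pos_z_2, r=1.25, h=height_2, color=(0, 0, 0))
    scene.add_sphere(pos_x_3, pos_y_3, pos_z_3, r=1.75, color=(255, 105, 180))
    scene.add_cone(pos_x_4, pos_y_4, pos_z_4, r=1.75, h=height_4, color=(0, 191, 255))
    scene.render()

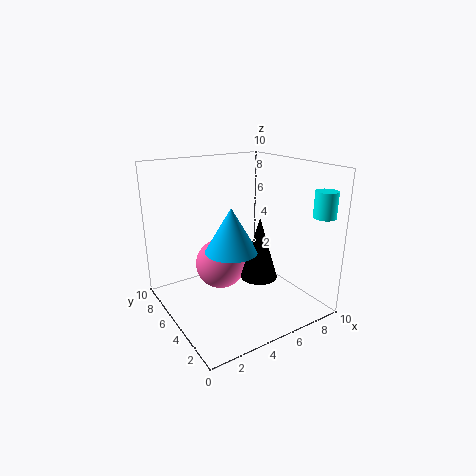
pos_x_1 = 9.25, pos_y_1 = 1.25, pos_z_1 = 6.75, height_1 = 1.75, pos_x_2 = 5.75, pos_y_2 = 3.5, pos_z_2 = 2.5, height_2 = 4.25, pos_x_3 = 4, pos_y_3 = 5.75, pos_z_3 = 3, pos_x_4 = 4, pos_y_4 = 4.25, pos_z_4 = 4.5, height_4 = 3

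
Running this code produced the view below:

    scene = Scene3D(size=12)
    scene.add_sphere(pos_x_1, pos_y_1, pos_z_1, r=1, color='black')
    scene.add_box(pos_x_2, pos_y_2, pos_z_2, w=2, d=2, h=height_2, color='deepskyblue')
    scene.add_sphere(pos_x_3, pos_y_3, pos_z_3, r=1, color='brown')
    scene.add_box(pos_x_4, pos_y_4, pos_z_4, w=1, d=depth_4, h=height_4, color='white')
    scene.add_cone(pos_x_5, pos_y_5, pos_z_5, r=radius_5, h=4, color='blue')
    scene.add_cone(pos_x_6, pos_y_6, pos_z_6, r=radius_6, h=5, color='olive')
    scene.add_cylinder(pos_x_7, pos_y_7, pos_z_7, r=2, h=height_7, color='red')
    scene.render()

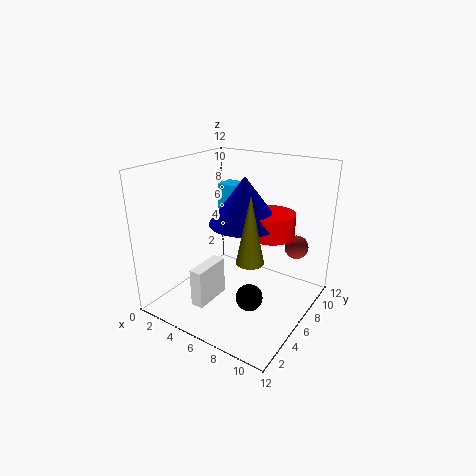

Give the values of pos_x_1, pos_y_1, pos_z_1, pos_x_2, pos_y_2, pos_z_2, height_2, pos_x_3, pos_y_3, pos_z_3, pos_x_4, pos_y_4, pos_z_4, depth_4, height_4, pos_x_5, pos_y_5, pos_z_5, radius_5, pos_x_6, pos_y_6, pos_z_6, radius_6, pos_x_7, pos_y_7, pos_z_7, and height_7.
pos_x_1 = 9; pos_y_1 = 3; pos_z_1 = 3; pos_x_2 = 1; pos_y_2 = 10; pos_z_2 = 6; height_2 = 3; pos_x_3 = 10; pos_y_3 = 9; pos_z_3 = 5; pos_x_4 = 5; pos_y_4 = 1; pos_z_4 = 2; depth_4 = 3; height_4 = 3; pos_x_5 = 6; pos_y_5 = 7; pos_z_5 = 7; radius_5 = 3; pos_x_6 = 9; pos_y_6 = 3; pos_z_6 = 6; radius_6 = 1; pos_x_7 = 8; pos_y_7 = 8; pos_z_7 = 6; height_7 = 2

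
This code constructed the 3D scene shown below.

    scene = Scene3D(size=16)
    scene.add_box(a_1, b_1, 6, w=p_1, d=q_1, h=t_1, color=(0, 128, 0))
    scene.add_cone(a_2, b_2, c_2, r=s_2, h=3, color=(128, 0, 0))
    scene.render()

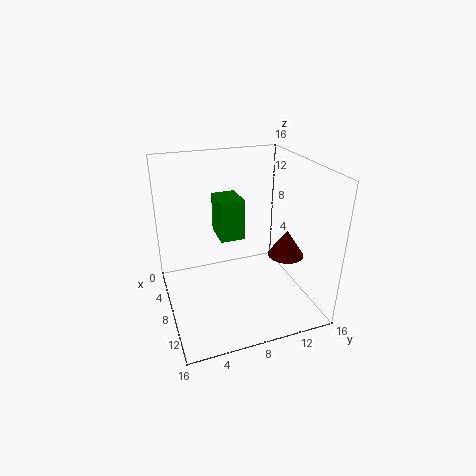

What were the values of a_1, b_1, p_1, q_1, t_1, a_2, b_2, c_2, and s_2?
a_1 = 1
b_1 = 7
p_1 = 4
q_1 = 3
t_1 = 5
a_2 = 10
b_2 = 13
c_2 = 6
s_2 = 2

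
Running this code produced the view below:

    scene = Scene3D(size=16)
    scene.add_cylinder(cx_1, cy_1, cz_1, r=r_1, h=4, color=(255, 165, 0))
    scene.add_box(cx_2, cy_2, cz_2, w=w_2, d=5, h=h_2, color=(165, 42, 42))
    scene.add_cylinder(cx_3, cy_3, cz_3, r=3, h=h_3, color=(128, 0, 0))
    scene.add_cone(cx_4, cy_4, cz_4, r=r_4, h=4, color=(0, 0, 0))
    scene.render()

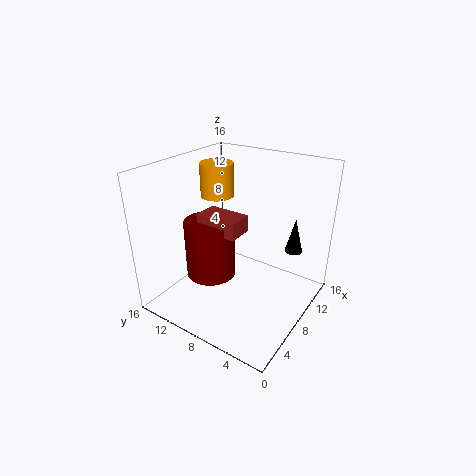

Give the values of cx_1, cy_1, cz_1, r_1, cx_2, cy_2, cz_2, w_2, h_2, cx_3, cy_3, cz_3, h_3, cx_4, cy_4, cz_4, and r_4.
cx_1 = 11
cy_1 = 13
cz_1 = 11
r_1 = 2
cx_2 = 7
cy_2 = 8
cz_2 = 8
w_2 = 3
h_2 = 2
cx_3 = 8
cy_3 = 12
cz_3 = 2
h_3 = 7
cx_4 = 12
cy_4 = 3
cz_4 = 6
r_4 = 1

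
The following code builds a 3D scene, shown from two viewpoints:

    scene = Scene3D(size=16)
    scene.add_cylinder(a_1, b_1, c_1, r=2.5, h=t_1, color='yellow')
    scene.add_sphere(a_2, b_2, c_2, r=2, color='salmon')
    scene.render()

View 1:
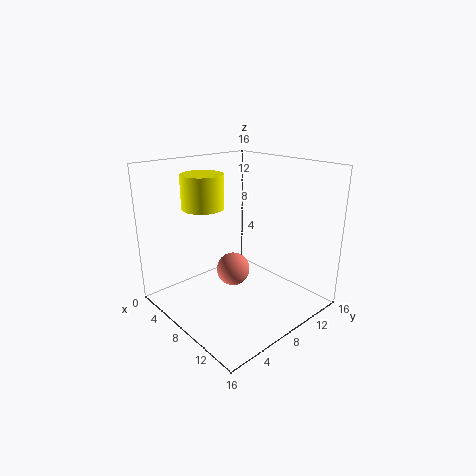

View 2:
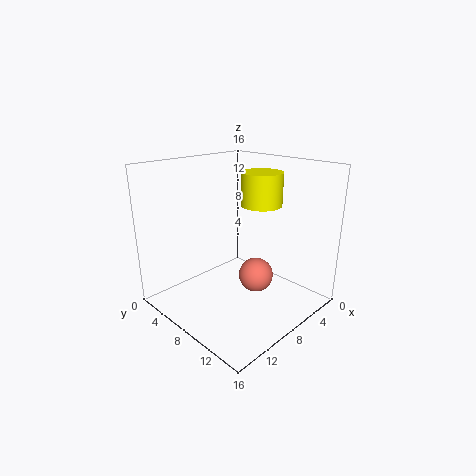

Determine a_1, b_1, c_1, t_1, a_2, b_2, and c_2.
a_1 = 3; b_1 = 7; c_1 = 10.5; t_1 = 4; a_2 = 6; b_2 = 9; c_2 = 3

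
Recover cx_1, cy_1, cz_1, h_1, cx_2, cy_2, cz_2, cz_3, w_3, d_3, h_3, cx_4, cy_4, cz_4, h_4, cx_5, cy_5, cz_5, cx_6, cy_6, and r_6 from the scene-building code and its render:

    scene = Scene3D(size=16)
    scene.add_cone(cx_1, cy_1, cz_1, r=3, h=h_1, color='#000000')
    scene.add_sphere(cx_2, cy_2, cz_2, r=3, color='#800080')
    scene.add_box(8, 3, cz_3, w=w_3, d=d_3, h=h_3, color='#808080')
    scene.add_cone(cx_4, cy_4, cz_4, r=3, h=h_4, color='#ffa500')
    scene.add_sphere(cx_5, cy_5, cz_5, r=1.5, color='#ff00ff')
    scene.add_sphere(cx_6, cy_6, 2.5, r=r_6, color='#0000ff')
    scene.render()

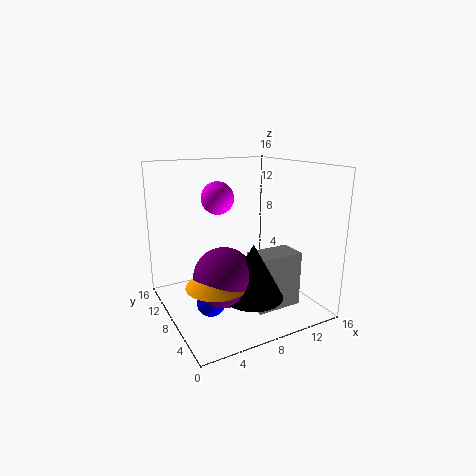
cx_1 = 7, cy_1 = 3, cz_1 = 3.5, h_1 = 5.5, cx_2 = 4.5, cy_2 = 4.5, cz_2 = 5.5, cz_3 = 1, w_3 = 5, d_3 = 3, h_3 = 6, cx_4 = 3.5, cy_4 = 4, cz_4 = 5, h_4 = 2.5, cx_5 = 4, cy_5 = 4.5, cz_5 = 13.5, cx_6 = 3.5, cy_6 = 5.5, r_6 = 1.5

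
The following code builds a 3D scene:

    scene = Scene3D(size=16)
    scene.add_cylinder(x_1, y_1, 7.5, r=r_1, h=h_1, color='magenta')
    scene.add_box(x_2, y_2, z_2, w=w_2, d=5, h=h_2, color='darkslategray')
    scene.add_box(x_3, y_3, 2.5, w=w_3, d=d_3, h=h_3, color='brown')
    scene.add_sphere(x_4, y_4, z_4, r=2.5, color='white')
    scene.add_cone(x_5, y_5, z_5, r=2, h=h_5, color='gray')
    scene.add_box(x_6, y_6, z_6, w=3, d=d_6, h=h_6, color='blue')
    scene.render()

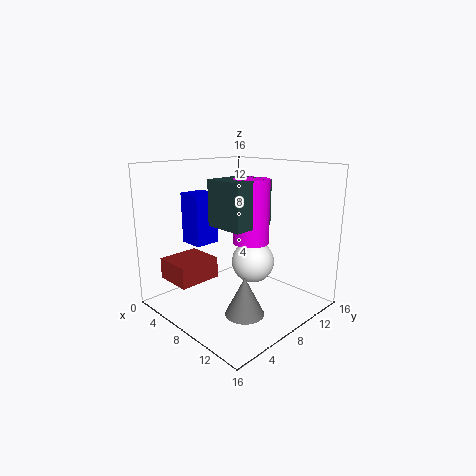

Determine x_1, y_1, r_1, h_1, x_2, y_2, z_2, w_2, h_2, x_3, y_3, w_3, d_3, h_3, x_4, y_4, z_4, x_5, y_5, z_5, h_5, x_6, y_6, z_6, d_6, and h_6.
x_1 = 9
y_1 = 9
r_1 = 2
h_1 = 7
x_2 = 6
y_2 = 5.5
z_2 = 9.5
w_2 = 4.5
h_2 = 5
x_3 = 0.5
y_3 = 2.5
w_3 = 4.5
d_3 = 5
h_3 = 2.5
x_4 = 8
y_4 = 10.5
z_4 = 4.5
x_5 = 12
y_5 = 5
z_5 = 1.5
h_5 = 4
x_6 = 1
y_6 = 5.5
z_6 = 6.5
d_6 = 3
h_6 = 6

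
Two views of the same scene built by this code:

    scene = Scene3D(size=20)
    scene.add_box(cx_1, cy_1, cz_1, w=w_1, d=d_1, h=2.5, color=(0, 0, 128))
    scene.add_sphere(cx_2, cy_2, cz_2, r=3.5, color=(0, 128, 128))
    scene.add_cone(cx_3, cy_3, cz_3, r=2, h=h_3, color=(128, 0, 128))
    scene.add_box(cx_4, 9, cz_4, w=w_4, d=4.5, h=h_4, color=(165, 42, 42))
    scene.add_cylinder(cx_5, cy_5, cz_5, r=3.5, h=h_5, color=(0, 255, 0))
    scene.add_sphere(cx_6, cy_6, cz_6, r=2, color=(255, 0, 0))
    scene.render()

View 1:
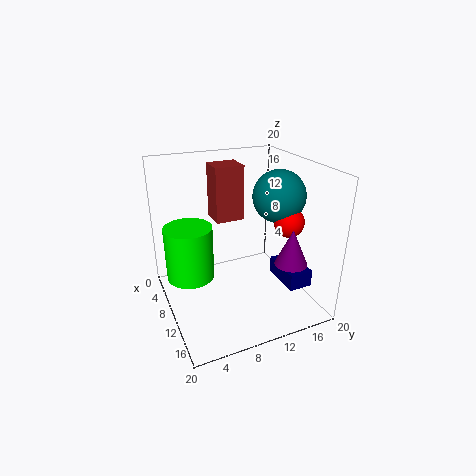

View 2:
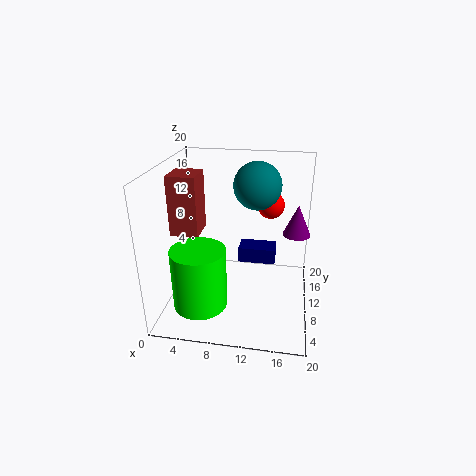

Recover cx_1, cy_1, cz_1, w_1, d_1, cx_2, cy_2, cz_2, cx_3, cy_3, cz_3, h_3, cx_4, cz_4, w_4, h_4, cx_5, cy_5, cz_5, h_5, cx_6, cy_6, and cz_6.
cx_1 = 9
cy_1 = 16
cz_1 = 2.5
w_1 = 6
d_1 = 3.5
cx_2 = 12
cy_2 = 15
cz_2 = 16
cx_3 = 18
cy_3 = 13.5
cz_3 = 9.5
h_3 = 4.5
cx_4 = 0.5
cz_4 = 10
w_4 = 4
h_4 = 8.5
cx_5 = 6
cy_5 = 4
cz_5 = 3
h_5 = 8
cx_6 = 14
cy_6 = 15.5
cz_6 = 13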